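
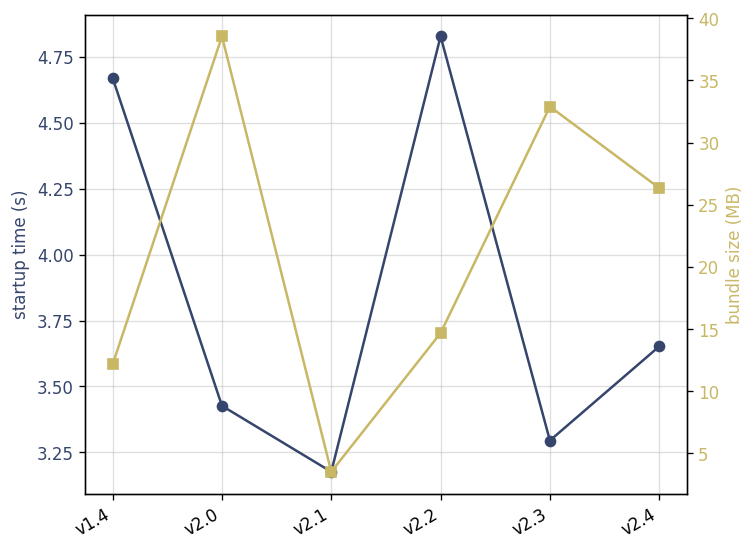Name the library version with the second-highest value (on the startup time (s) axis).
Top 3 (on the startup time (s) axis): v2.2 ≈ 4.8, v1.4 ≈ 4.6, v2.4 ≈ 3.6.

v1.4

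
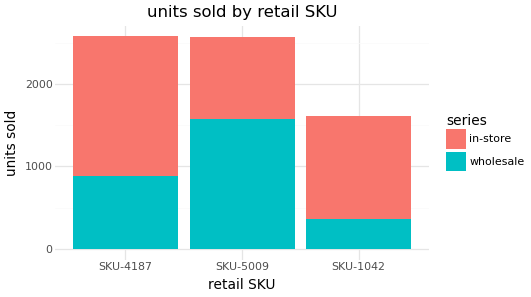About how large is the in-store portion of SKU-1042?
in-store top ≈ 1500, bottom ≈ 500; segment ≈ 1000.

≈ 1000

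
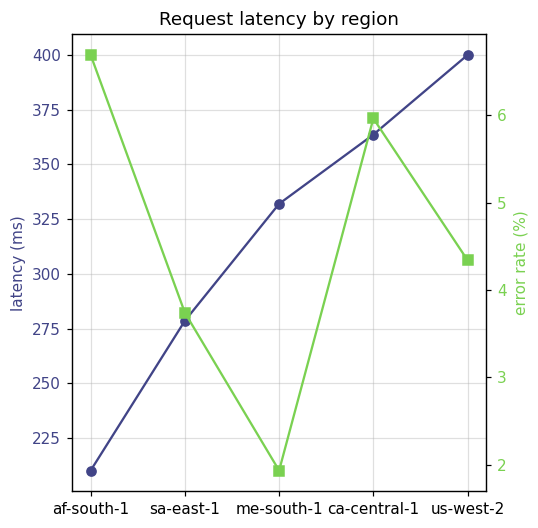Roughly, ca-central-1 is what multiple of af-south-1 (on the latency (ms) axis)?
≈ 1.64×

ca-central-1 ≈ 360, af-south-1 ≈ 220; 360/220 ≈ 1.64.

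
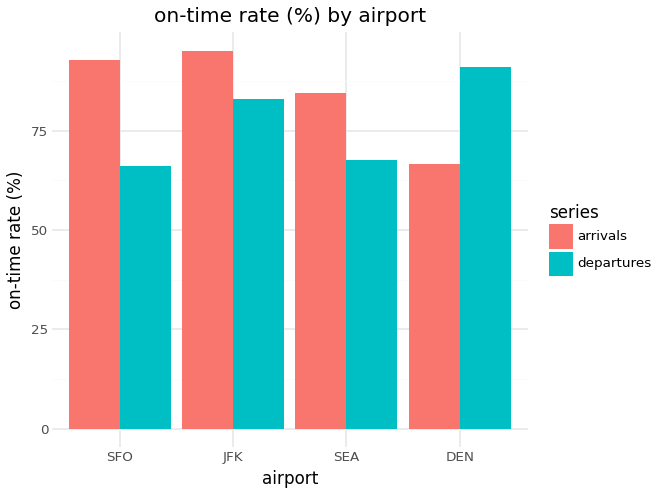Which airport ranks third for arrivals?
SEA

Top 4 for arrivals: JFK ≈ 100, SFO ≈ 90, SEA ≈ 80, DEN ≈ 70.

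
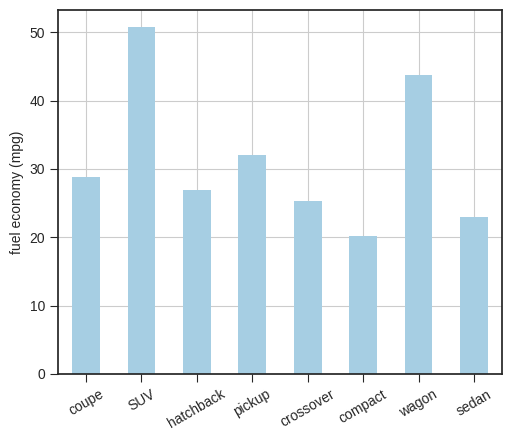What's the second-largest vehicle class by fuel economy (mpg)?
wagon

Top 3: SUV ≈ 50, wagon ≈ 45, pickup ≈ 30.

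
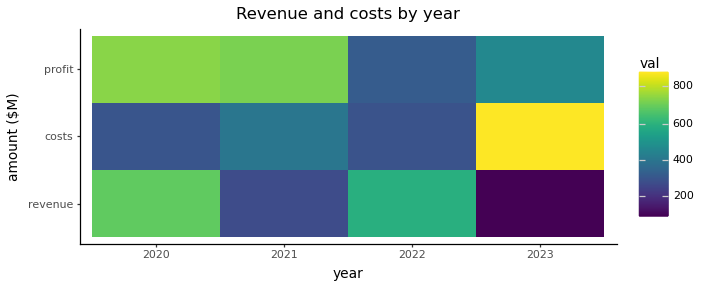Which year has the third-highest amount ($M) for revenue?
Top 4 for revenue: 2020 ≈ 700, 2022 ≈ 600, 2021 ≈ 300, 2023 ≈ 100.

2021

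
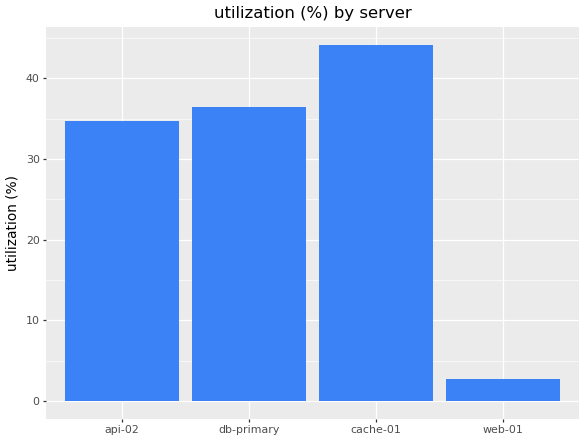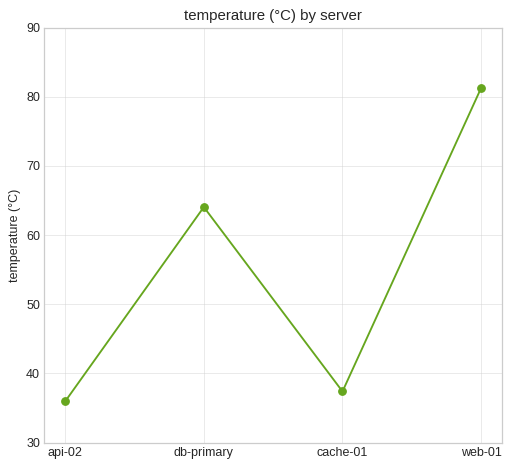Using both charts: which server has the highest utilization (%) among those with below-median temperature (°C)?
Chart 2 median temperature (°C) ≈ 50; below-median servers: api-02, cache-01. Among those, cache-01 has the highest utilization (%) (≈ 45).

cache-01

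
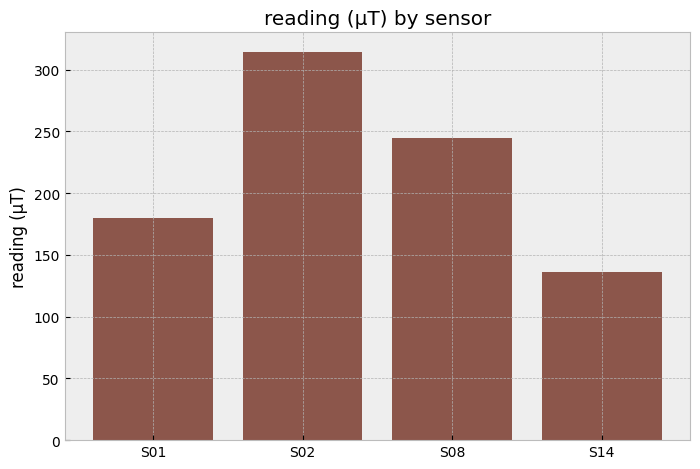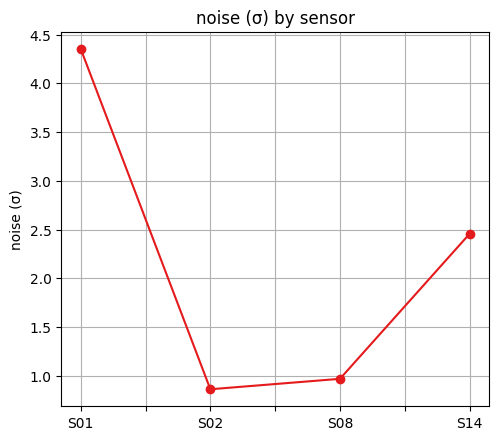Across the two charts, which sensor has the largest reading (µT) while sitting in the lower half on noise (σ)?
Chart 2 median noise (σ) ≈ 1.5; below-median sensors: S02, S08. Among those, S02 has the highest reading (µT) (≈ 300).

S02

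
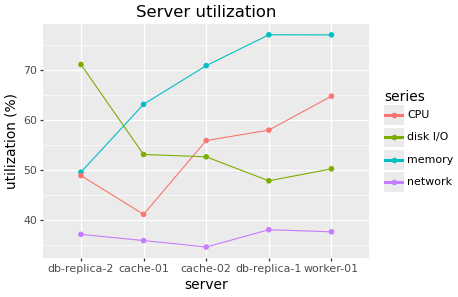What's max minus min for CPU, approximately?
Max worker-01 ≈ 65, min cache-01 ≈ 40; range ≈ 25.

≈ 25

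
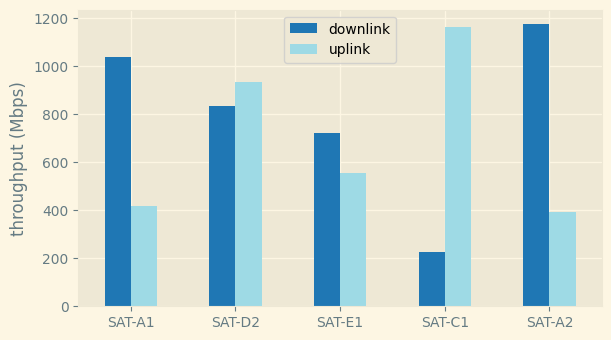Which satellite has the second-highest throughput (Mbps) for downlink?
Top 3 for downlink: SAT-A2 ≈ 1200, SAT-A1 ≈ 1000, SAT-D2 ≈ 800.

SAT-A1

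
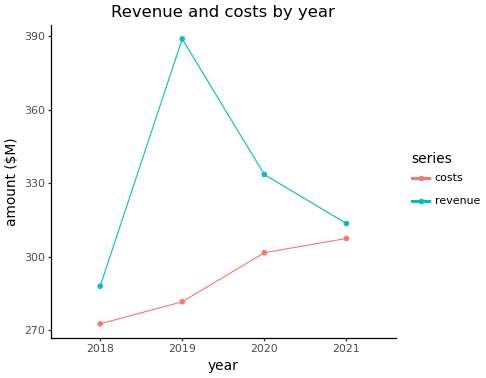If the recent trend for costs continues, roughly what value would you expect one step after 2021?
≈ 325

Last three: 280, 300, 310 → slope ≈ 15/step → next ≈ 325.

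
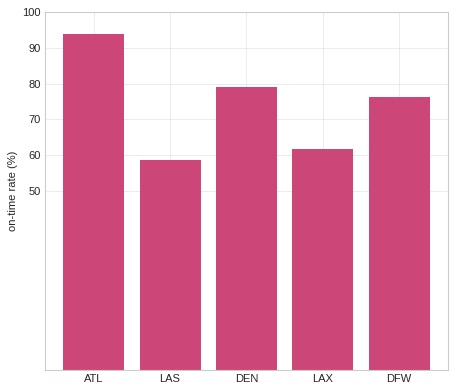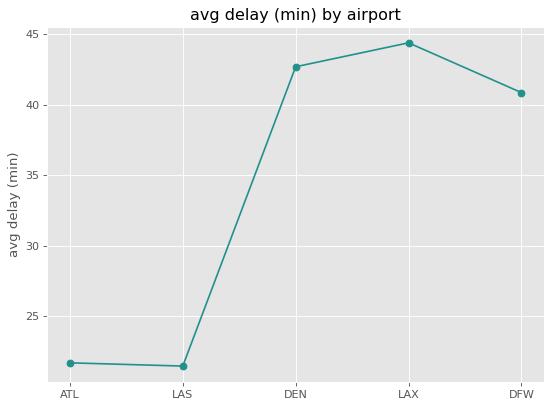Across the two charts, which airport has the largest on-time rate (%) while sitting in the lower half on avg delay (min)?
Chart 2 median avg delay (min) ≈ 40; below-median airports: ATL, LAS. Among those, ATL has the highest on-time rate (%) (≈ 90).

ATL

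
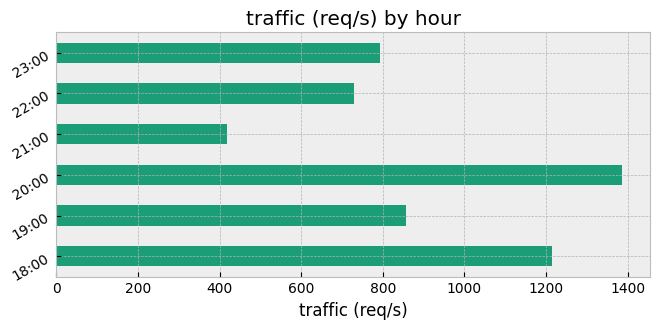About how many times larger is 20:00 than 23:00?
20:00 ≈ 1400, 23:00 ≈ 800; 1400/800 ≈ 1.75.

≈ 1.75×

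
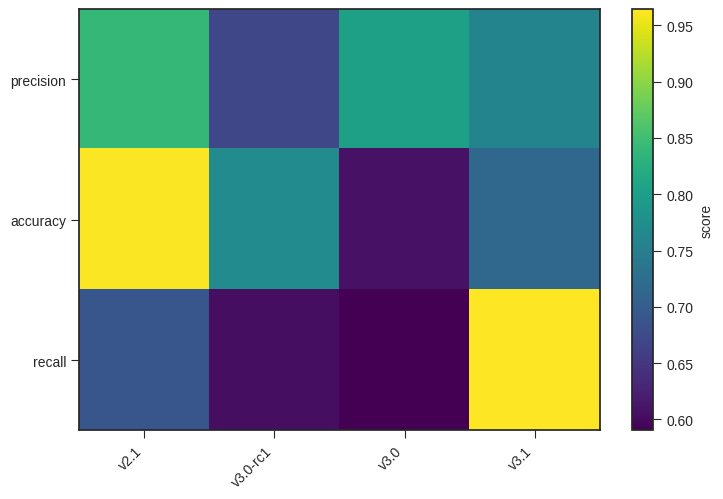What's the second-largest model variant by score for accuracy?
v3.0-rc1

Top 3 for accuracy: v2.1 ≈ 0.95, v3.0-rc1 ≈ 0.75, v3.1 ≈ 0.70.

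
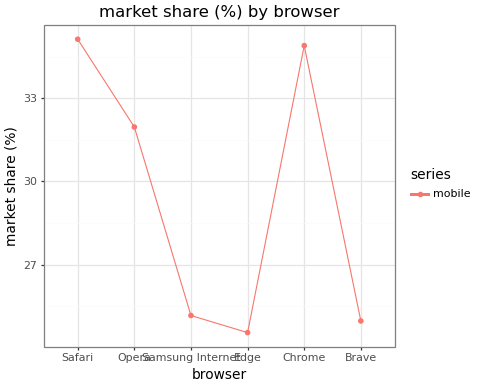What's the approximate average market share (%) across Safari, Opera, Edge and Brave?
(35 + 32 + 25 + 25) / 4 ≈ 29.

≈ 29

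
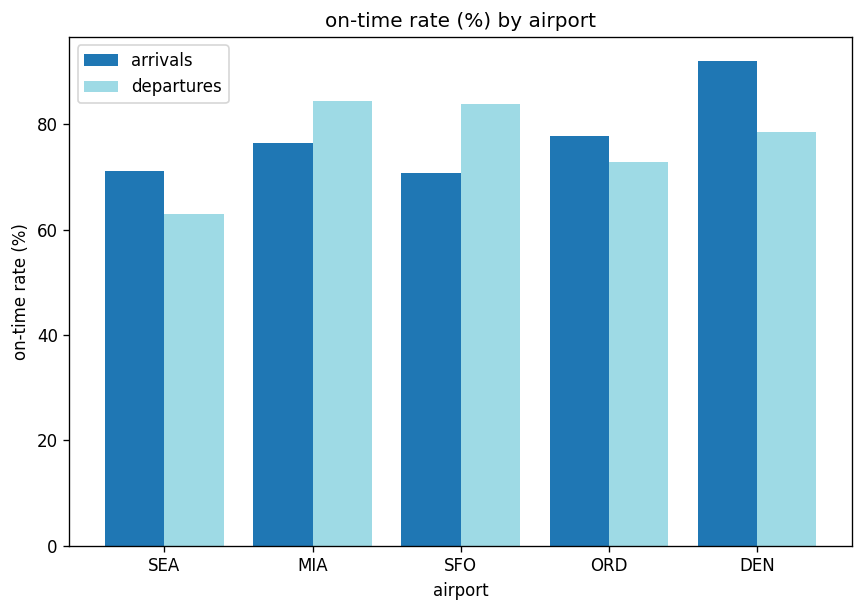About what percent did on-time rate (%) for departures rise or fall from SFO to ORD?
≈ -12.5%

SFO ≈ 80, ORD ≈ 70; (70 − 80) / 80 ≈ -12.5%.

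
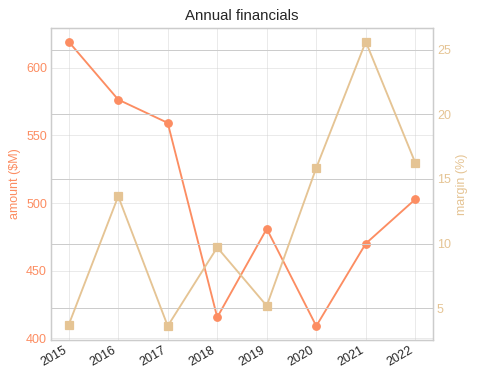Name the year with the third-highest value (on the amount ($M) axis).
Top 4 (on the amount ($M) axis): 2015 ≈ 620, 2016 ≈ 580, 2017 ≈ 560, 2022 ≈ 500.

2017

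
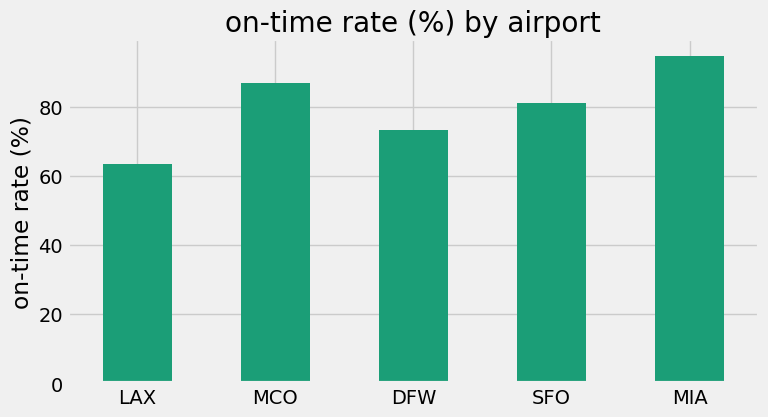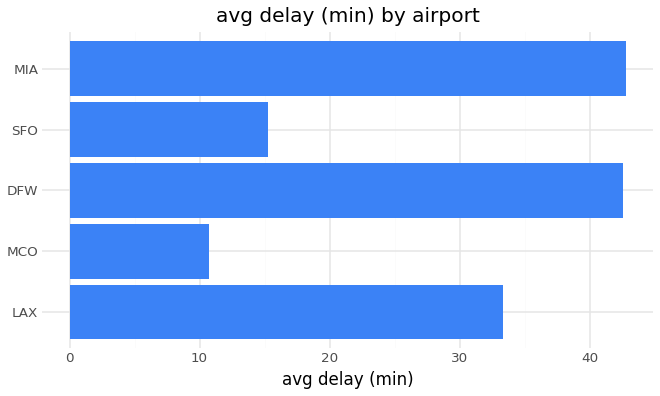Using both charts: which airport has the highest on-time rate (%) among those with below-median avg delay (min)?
Chart 2 median avg delay (min) ≈ 35; below-median airports: MCO, SFO. Among those, MCO has the highest on-time rate (%) (≈ 90).

MCO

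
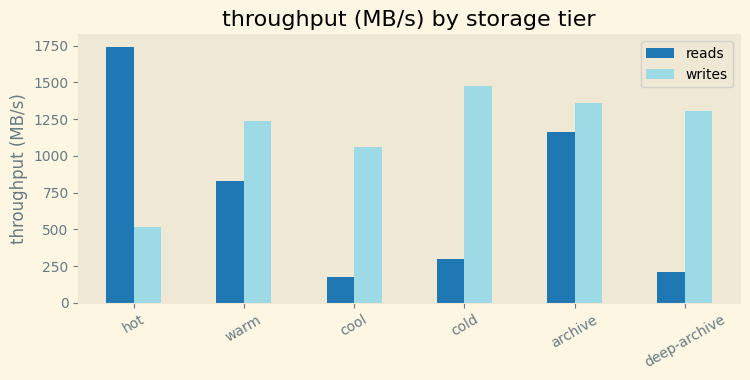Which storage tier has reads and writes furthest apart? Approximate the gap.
hot, ≈ 1200 MB/s

hot: reads ≈ 1800, writes ≈ 600 → gap ≈ 1200. Next-largest (cold) is only ≈ 1000.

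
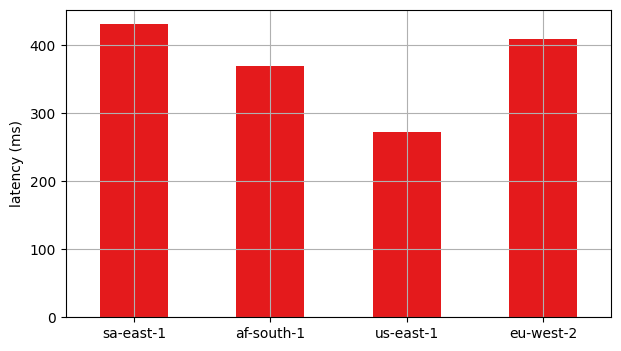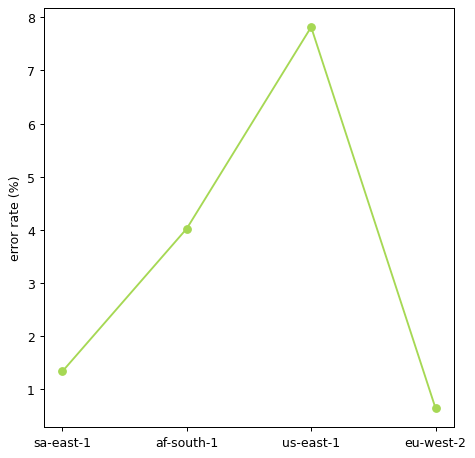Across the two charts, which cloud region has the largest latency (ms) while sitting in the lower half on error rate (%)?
sa-east-1

Chart 2 median error rate (%) ≈ 3; below-median cloud regions: sa-east-1, eu-west-2. Among those, sa-east-1 has the highest latency (ms) (≈ 450).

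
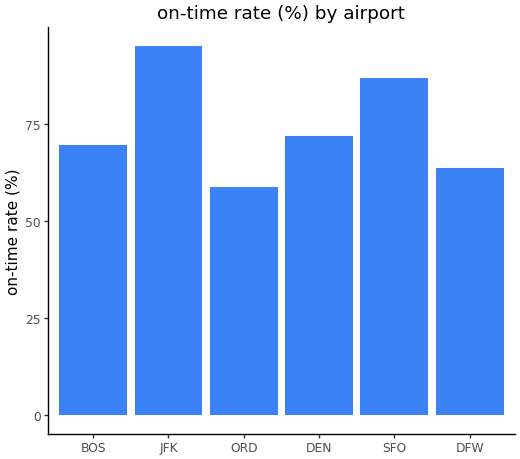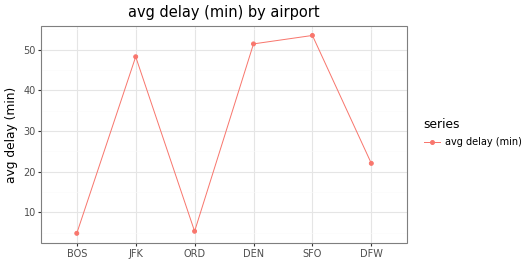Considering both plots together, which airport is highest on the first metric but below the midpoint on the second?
Chart 2 median avg delay (min) ≈ 35; below-median airports: BOS, ORD, DFW. Among those, BOS has the highest on-time rate (%) (≈ 70).

BOS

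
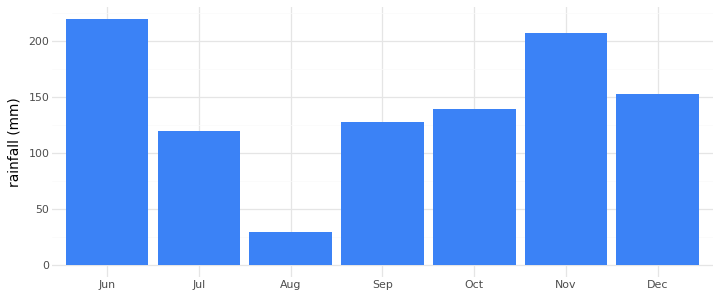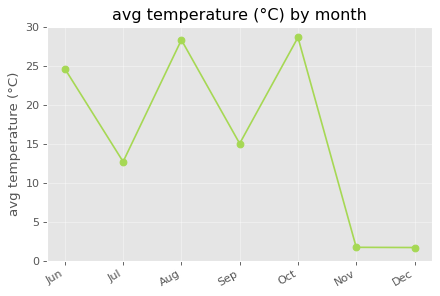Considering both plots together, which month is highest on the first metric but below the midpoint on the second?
Nov

Chart 2 median avg temperature (°C) ≈ 15; below-median months: Jul, Nov, Dec. Among those, Nov has the highest rainfall (mm) (≈ 200).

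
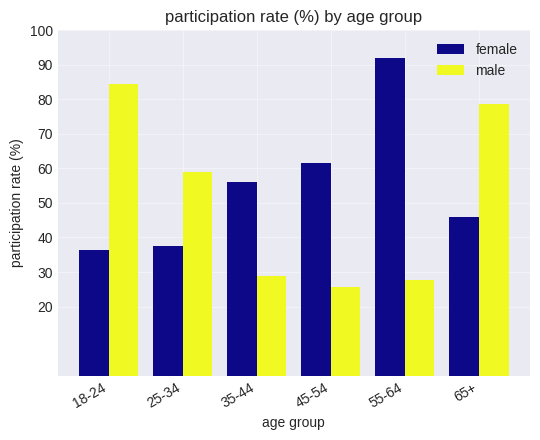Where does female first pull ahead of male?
25-34: female ≈ 40 vs male ≈ 60 (not yet); 35-44: female ≈ 60 vs male ≈ 30 (first crossover).

35-44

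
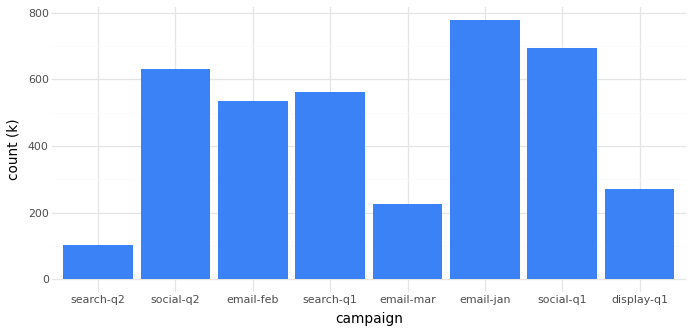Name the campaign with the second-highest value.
Top 3: email-jan ≈ 800, social-q1 ≈ 700, social-q2 ≈ 600.

social-q1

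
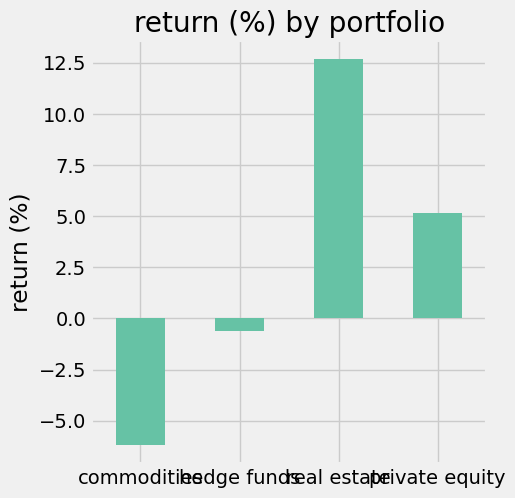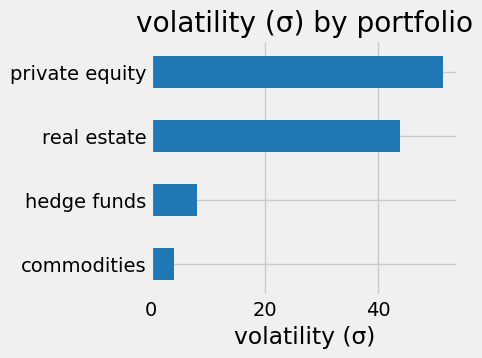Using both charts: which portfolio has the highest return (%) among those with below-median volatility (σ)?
hedge funds

Chart 2 median volatility (σ) ≈ 25; below-median portfolios: commodities, hedge funds. Among those, hedge funds has the highest return (%) (≈ 0).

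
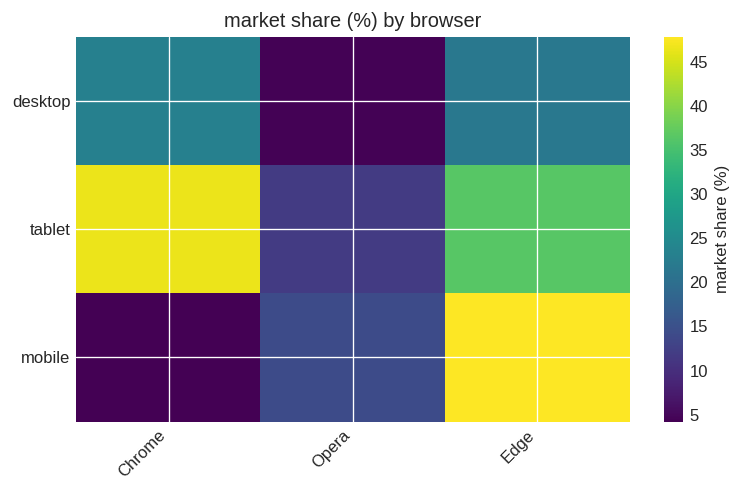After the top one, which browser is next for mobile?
Top 3 for mobile: Edge ≈ 50, Opera ≈ 15, Chrome ≈ 5.

Opera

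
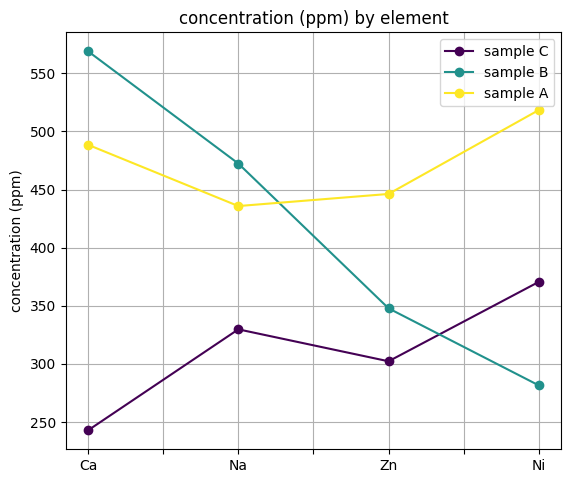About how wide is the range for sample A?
Max Ni ≈ 500, min Na ≈ 450; range ≈ 50.

≈ 50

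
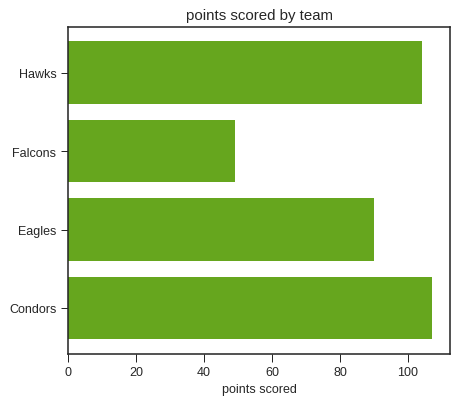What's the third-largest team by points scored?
Eagles

Top 4: Condors ≈ 110, Hawks ≈ 100, Eagles ≈ 90, Falcons ≈ 50.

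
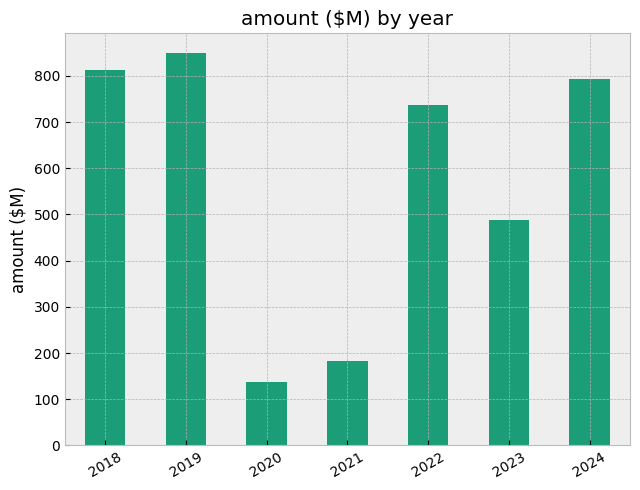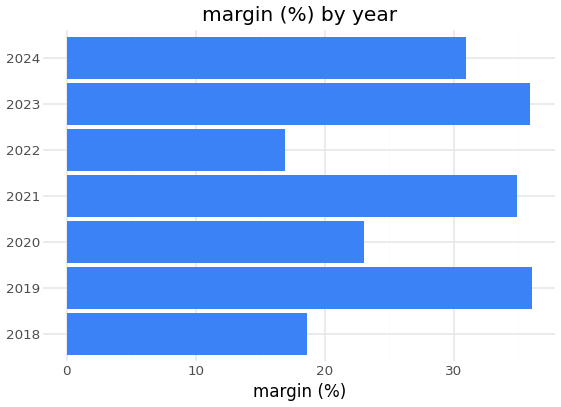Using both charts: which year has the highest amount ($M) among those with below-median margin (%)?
Chart 2 median margin (%) ≈ 30; below-median years: 2018, 2020, 2022. Among those, 2018 has the highest amount ($M) (≈ 800).

2018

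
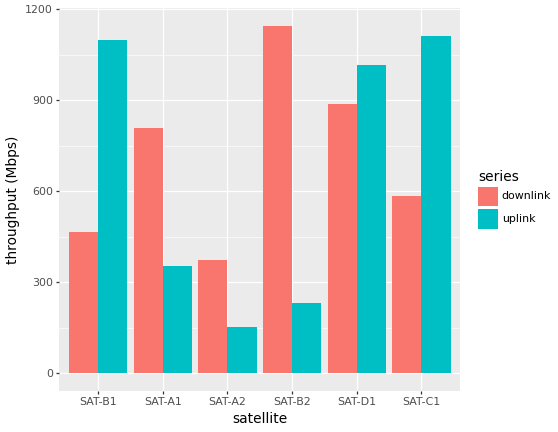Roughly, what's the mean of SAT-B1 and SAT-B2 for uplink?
≈ 650

(1100 + 200) / 2 ≈ 650.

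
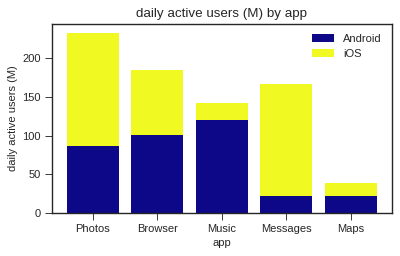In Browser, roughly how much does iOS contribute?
iOS top ≈ 180, bottom ≈ 100; segment ≈ 80.

≈ 80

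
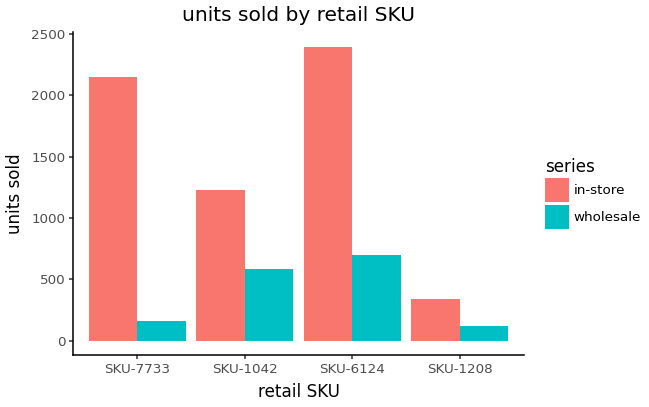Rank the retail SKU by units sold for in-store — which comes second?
Top 3 for in-store: SKU-6124 ≈ 2400, SKU-7733 ≈ 2200, SKU-1042 ≈ 1200.

SKU-7733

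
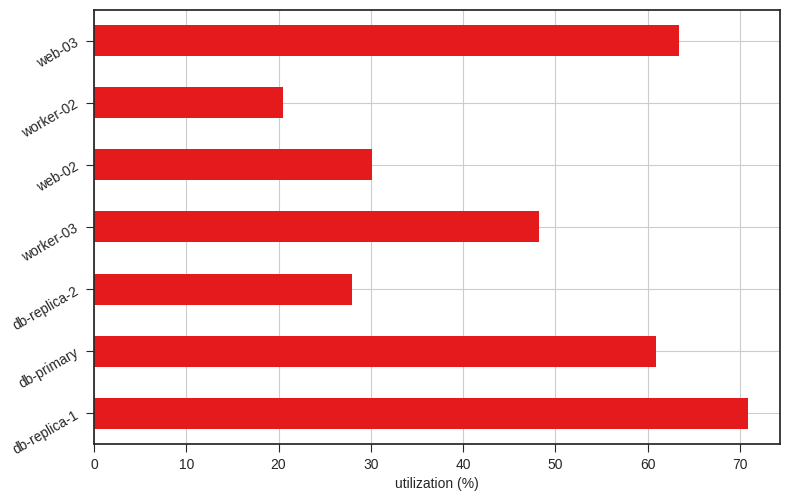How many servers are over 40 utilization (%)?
4

Above 40: db-replica-1, db-primary, worker-03, web-03.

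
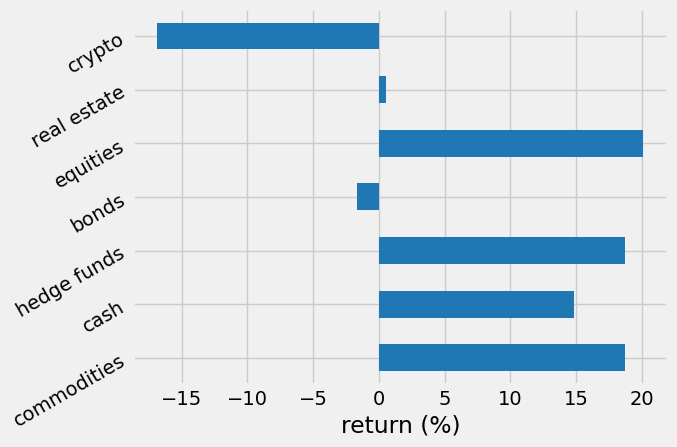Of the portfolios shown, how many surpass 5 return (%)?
4

Above 5: commodities, cash, hedge funds, equities.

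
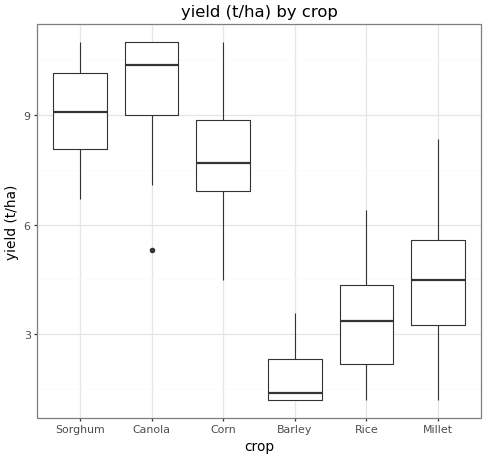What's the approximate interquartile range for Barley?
≈ 1

Q3 ≈ 2, Q1 ≈ 1; IQR ≈ 1.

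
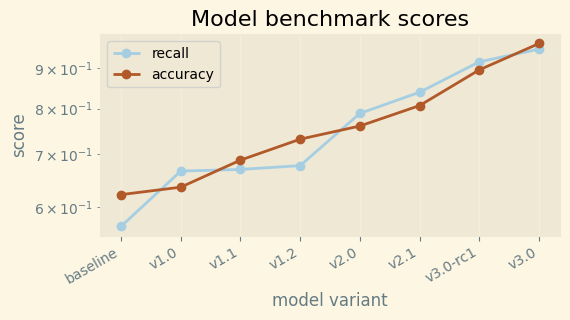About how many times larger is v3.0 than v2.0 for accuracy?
v3.0 ≈ 0.95, v2.0 ≈ 0.75; 0.95/0.75 ≈ 1.27.

≈ 1.27×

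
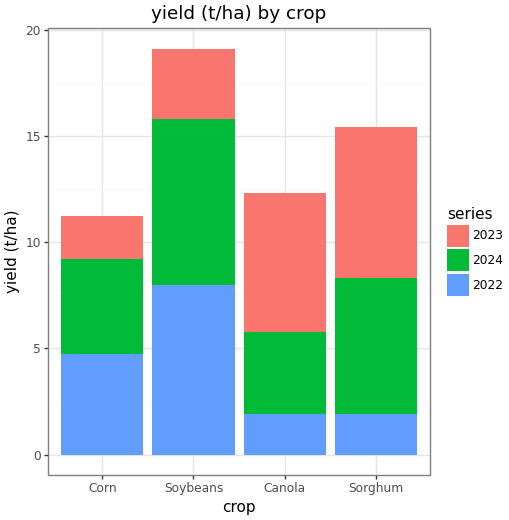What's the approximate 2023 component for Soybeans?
2023 top ≈ 20, bottom ≈ 16; segment ≈ 4.

≈ 4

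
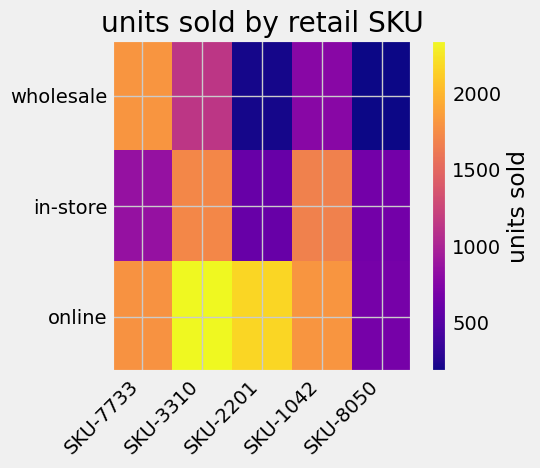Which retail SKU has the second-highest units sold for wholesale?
SKU-3310

Top 3 for wholesale: SKU-7733 ≈ 1800, SKU-3310 ≈ 1200, SKU-1042 ≈ 800.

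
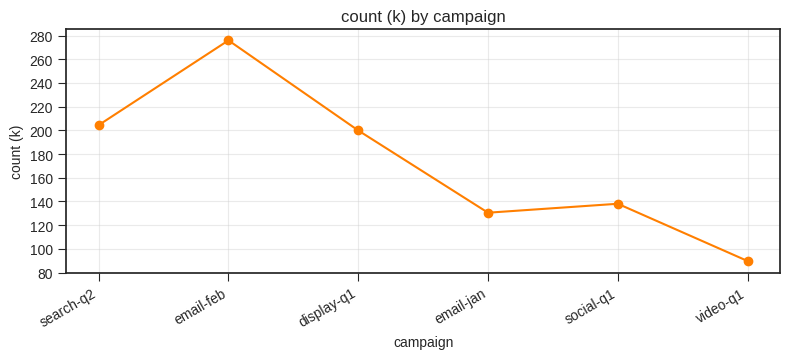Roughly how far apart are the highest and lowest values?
Max email-feb ≈ 280, min video-q1 ≈ 80; range ≈ 200.

≈ 200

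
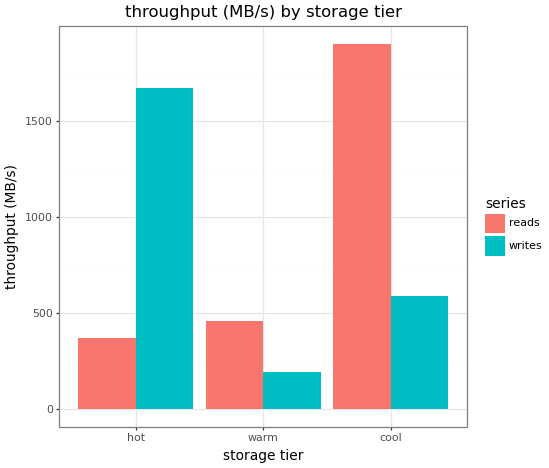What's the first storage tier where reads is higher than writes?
warm

hot: reads ≈ 400 vs writes ≈ 1600 (not yet); warm: reads ≈ 400 vs writes ≈ 200 (first crossover).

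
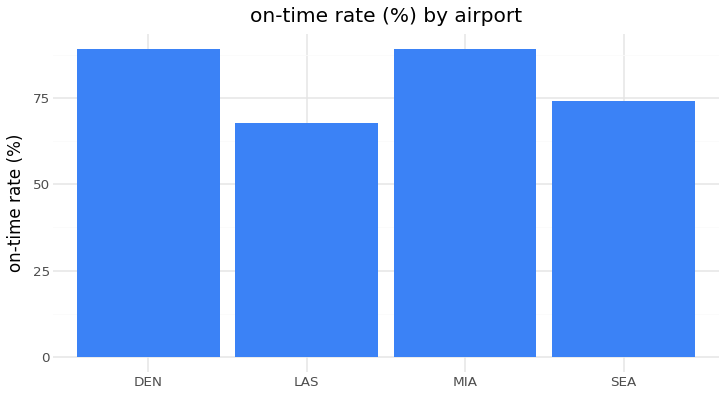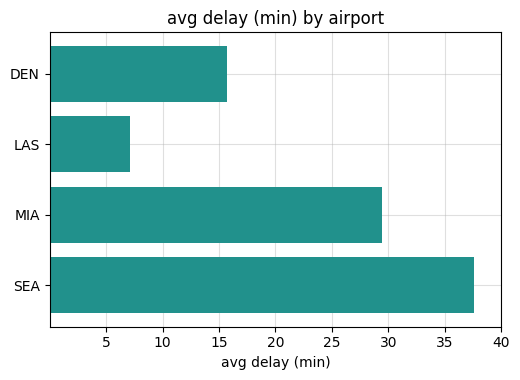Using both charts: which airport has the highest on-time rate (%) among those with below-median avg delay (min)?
Chart 2 median avg delay (min) ≈ 25; below-median airports: DEN, LAS. Among those, DEN has the highest on-time rate (%) (≈ 90).

DEN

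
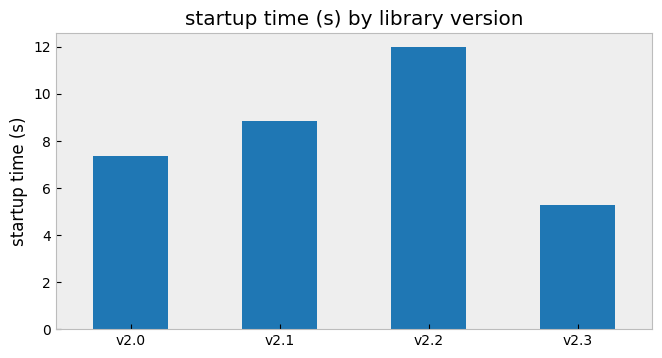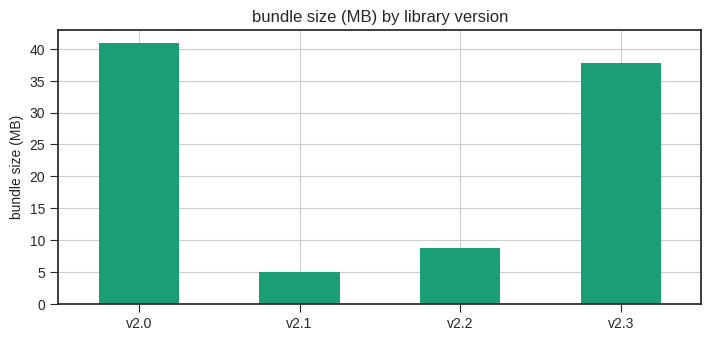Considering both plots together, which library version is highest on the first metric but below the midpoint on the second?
Chart 2 median bundle size (MB) ≈ 25; below-median library versions: v2.1, v2.2. Among those, v2.2 has the highest startup time (s) (≈ 12).

v2.2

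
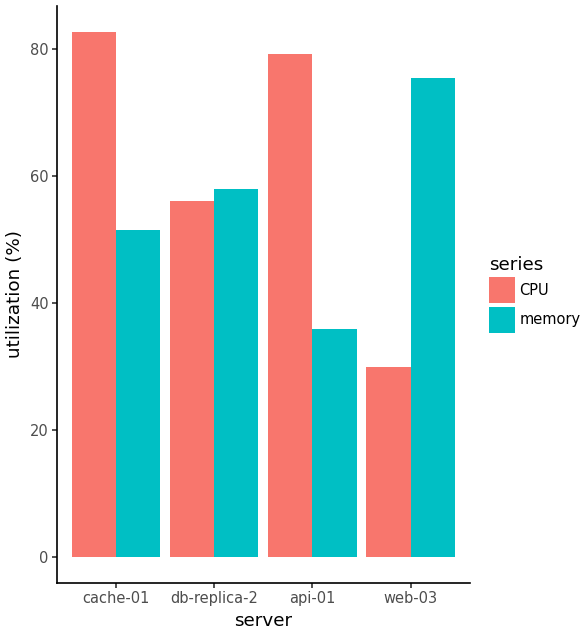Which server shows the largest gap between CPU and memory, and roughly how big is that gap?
web-03: CPU ≈ 30, memory ≈ 80 → gap ≈ 50. Next-largest (api-01) is only ≈ 40.

web-03, ≈ 50 %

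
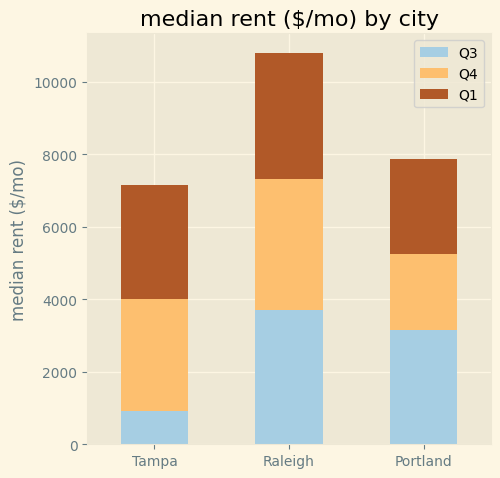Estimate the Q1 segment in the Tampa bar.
≈ 3000

Q1 top ≈ 7000, bottom ≈ 4000; segment ≈ 3000.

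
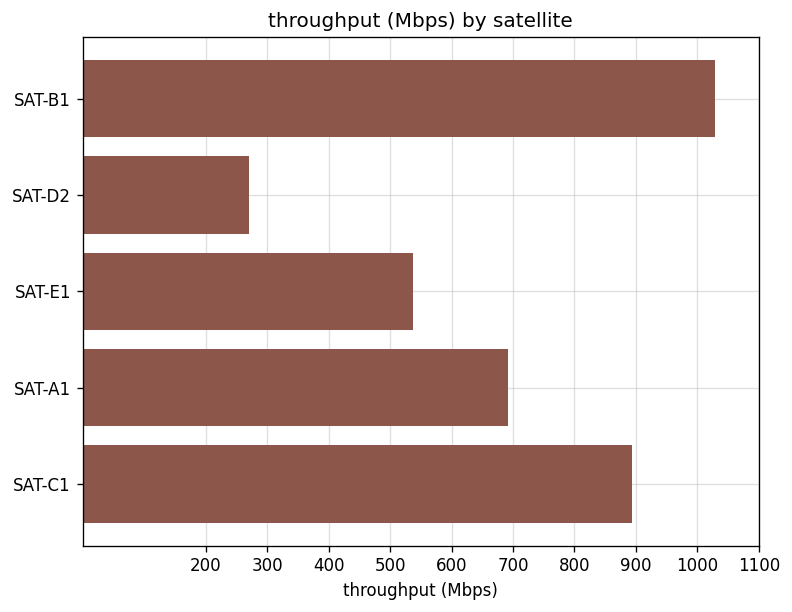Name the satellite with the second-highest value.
SAT-C1

Top 3: SAT-B1 ≈ 1000, SAT-C1 ≈ 900, SAT-A1 ≈ 700.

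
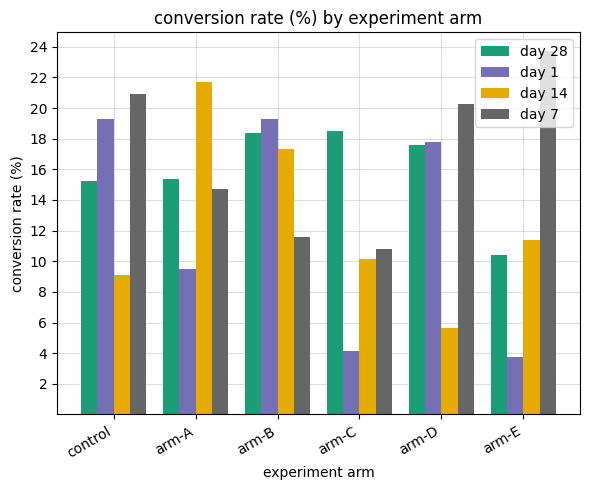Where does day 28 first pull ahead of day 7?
arm-A

control: day 28 ≈ 16 vs day 7 ≈ 20 (not yet); arm-A: day 28 ≈ 16 vs day 7 ≈ 14 (first crossover).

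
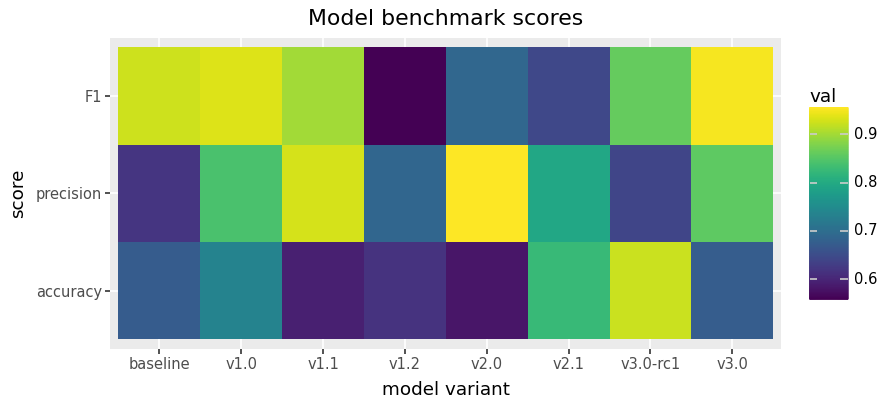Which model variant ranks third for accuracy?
Top 4 for accuracy: v3.0-rc1 ≈ 0.95, v2.1 ≈ 0.85, v1.0 ≈ 0.75, v3.0 ≈ 0.65.

v1.0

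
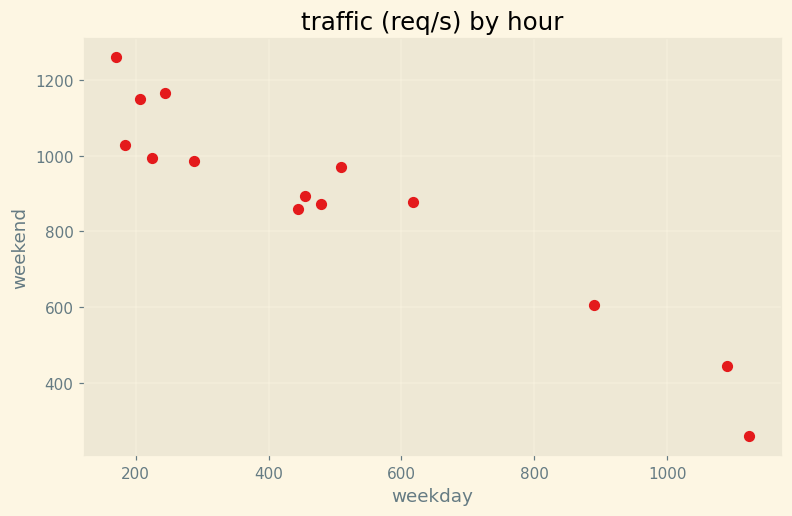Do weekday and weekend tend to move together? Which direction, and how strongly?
negative, strong

Points are negatively correlated; strong (|r| ≈ 1.0).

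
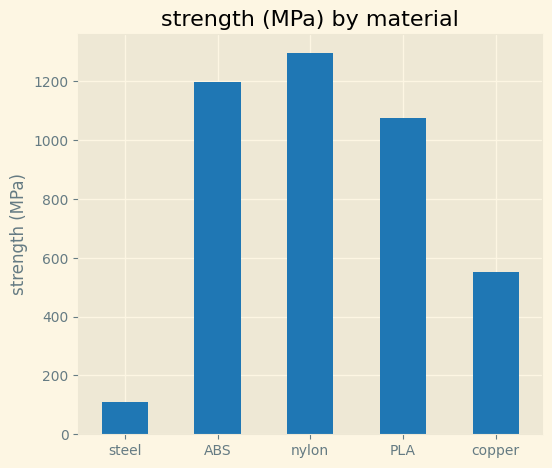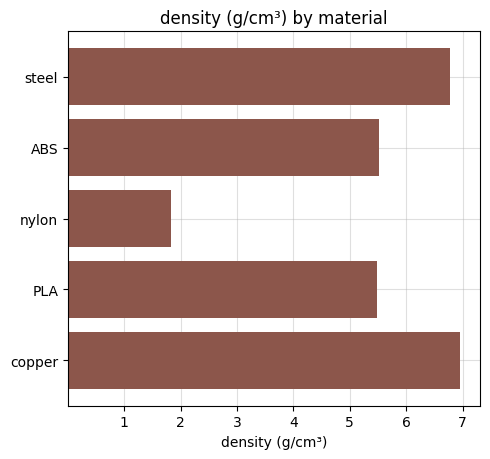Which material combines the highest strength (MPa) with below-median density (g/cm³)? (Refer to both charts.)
Chart 2 median density (g/cm³) ≈ 6; below-median materials: nylon, PLA. Among those, nylon has the highest strength (MPa) (≈ 1200).

nylon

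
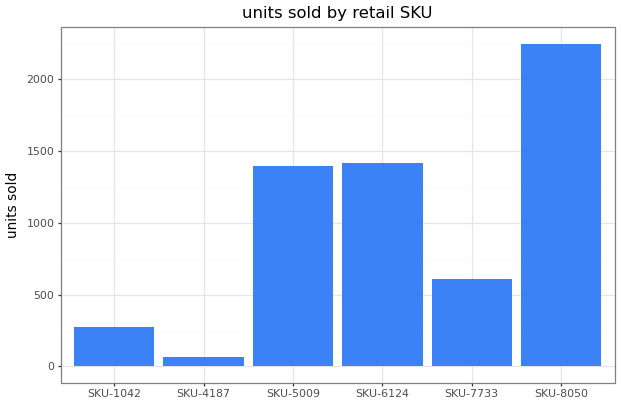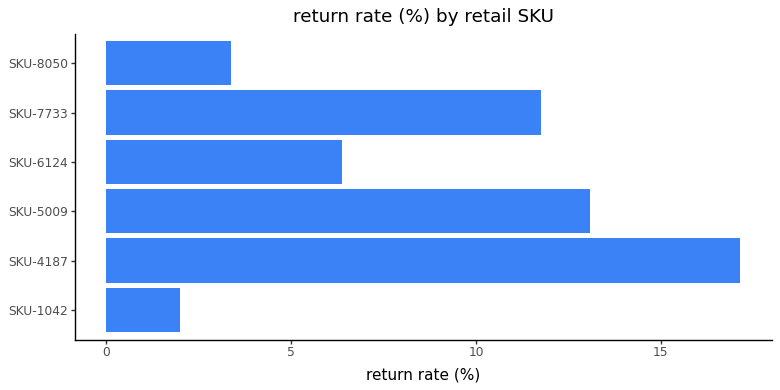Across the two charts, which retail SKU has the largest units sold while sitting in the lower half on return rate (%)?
SKU-8050

Chart 2 median return rate (%) ≈ 10; below-median retail SKUs: SKU-1042, SKU-6124, SKU-8050. Among those, SKU-8050 has the highest units sold (≈ 2000).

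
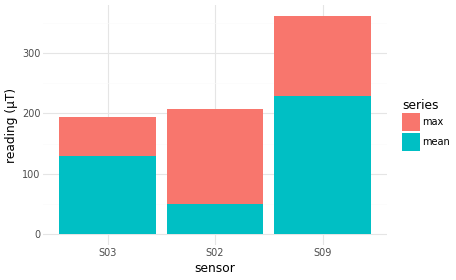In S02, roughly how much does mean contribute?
≈ 50

mean top ≈ 50, bottom ≈ 0; segment ≈ 50.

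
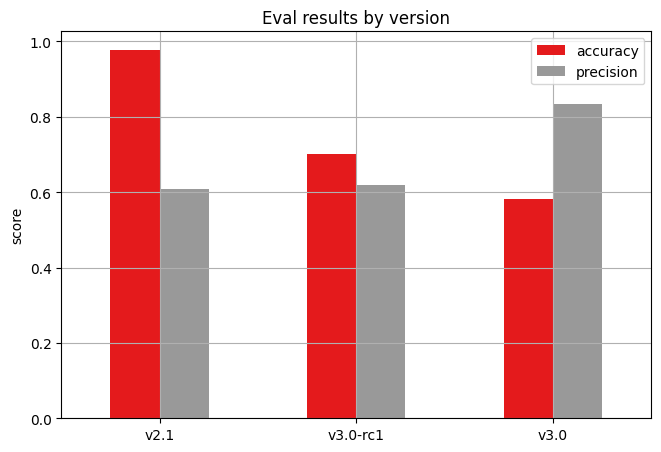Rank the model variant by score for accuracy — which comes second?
v3.0-rc1

Top 3 for accuracy: v2.1 ≈ 1.0, v3.0-rc1 ≈ 0.7, v3.0 ≈ 0.6.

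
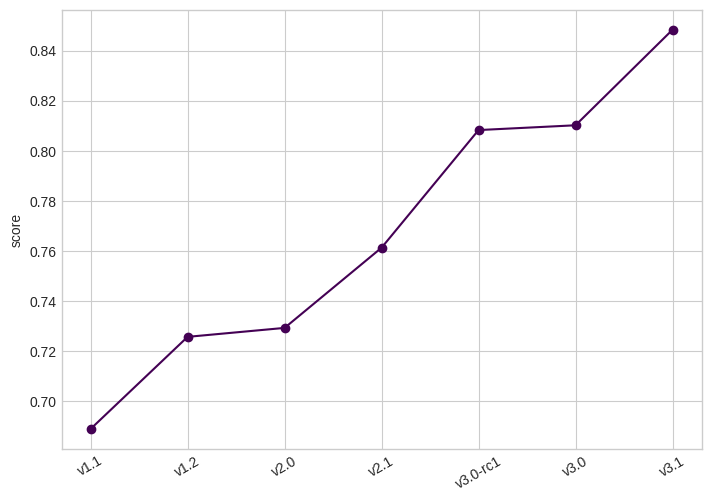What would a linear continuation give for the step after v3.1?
Last three: 0.80, 0.82, 0.84 → slope ≈ 0.02/step → next ≈ 0.86.

≈ 0.86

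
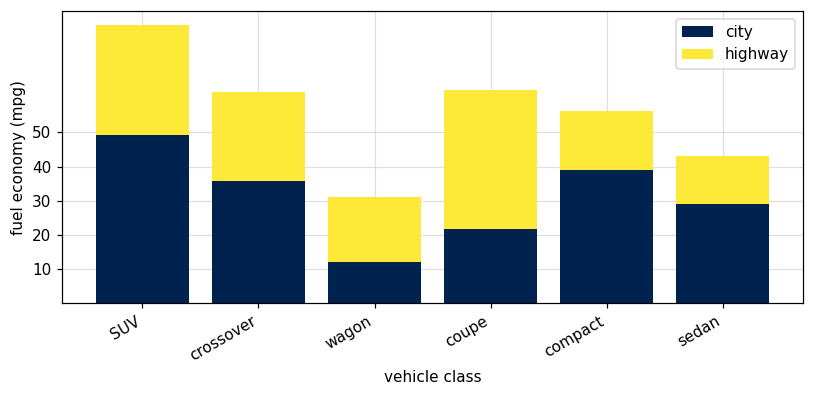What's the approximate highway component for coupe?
≈ 40

highway top ≈ 60, bottom ≈ 20; segment ≈ 40.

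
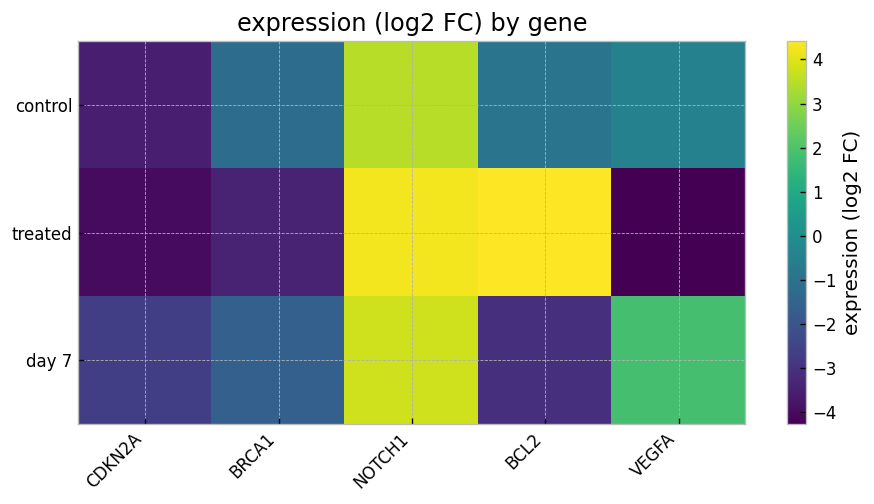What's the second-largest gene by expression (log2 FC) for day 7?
Top 3 for day 7: NOTCH1 ≈ 4, VEGFA ≈ 2, BRCA1 ≈ -2.

VEGFA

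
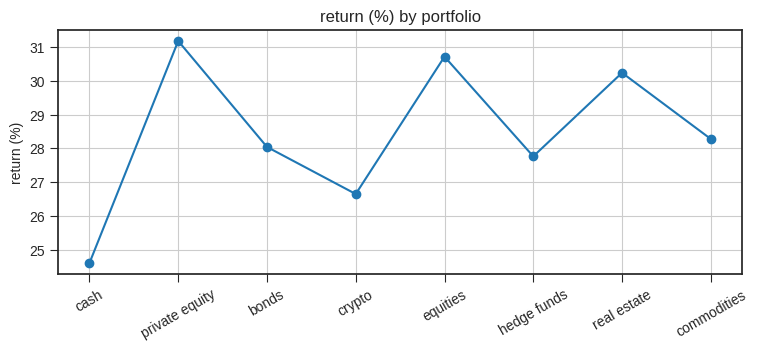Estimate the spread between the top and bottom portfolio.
≈ 6

Max private equity ≈ 31, min cash ≈ 25; range ≈ 6.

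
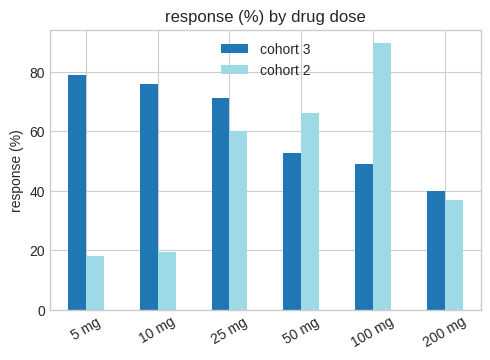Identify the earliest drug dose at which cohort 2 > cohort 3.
50 mg

25 mg: cohort 2 ≈ 60 vs cohort 3 ≈ 70 (not yet); 50 mg: cohort 2 ≈ 70 vs cohort 3 ≈ 50 (first crossover).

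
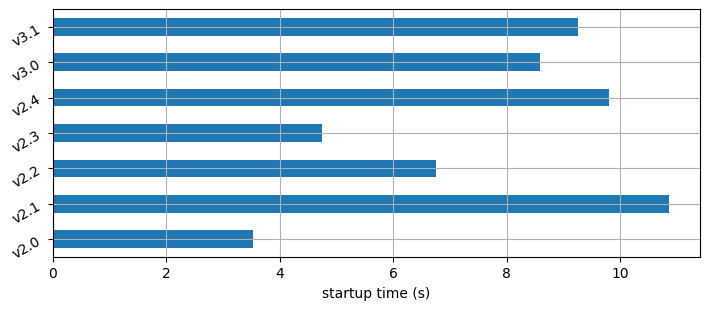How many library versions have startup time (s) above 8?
Above 8: v2.1, v2.4, v3.0, v3.1.

4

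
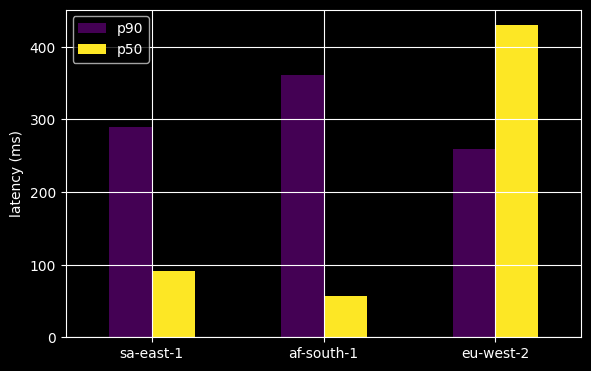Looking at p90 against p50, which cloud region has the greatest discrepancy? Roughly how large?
af-south-1: p90 ≈ 350, p50 ≈ 50 → gap ≈ 300. Next-largest (sa-east-1) is only ≈ 200.

af-south-1, ≈ 300 ms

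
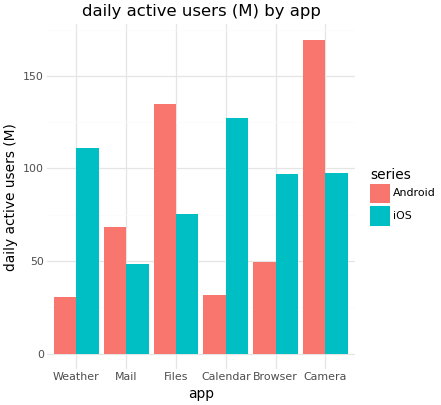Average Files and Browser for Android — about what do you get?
≈ 90

(140 + 40) / 2 ≈ 90.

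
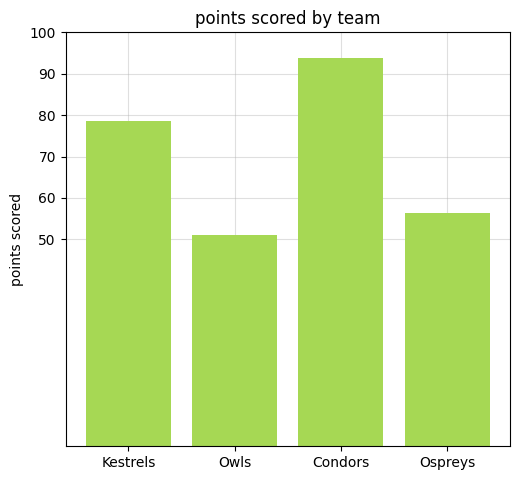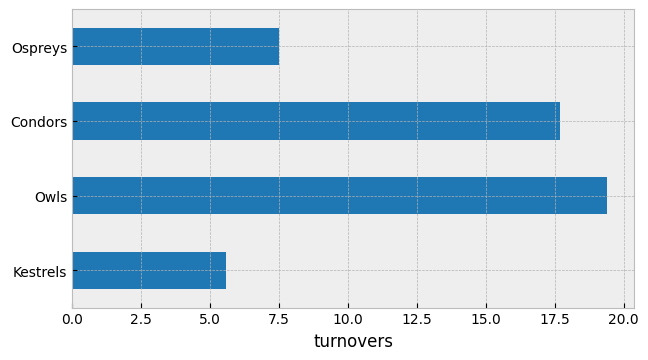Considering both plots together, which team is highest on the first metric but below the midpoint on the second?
Chart 2 median turnovers ≈ 12; below-median teams: Kestrels, Ospreys. Among those, Kestrels has the highest points scored (≈ 80).

Kestrels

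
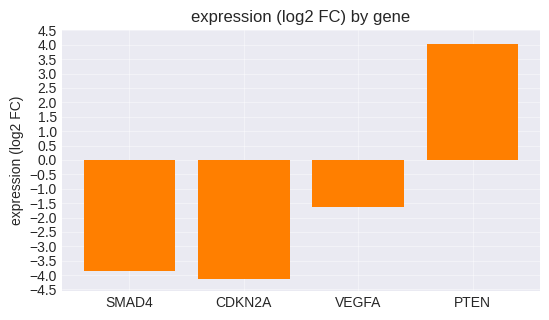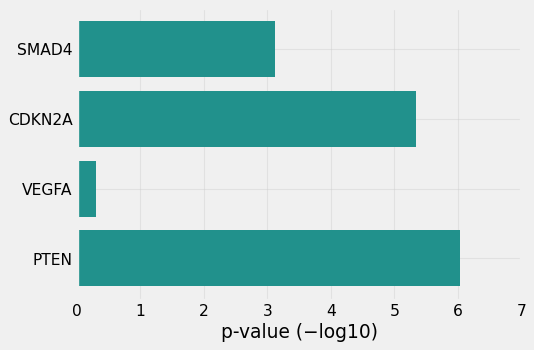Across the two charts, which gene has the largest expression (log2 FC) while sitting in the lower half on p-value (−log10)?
Chart 2 median p-value (−log10) ≈ 4; below-median genes: SMAD4, VEGFA. Among those, VEGFA has the highest expression (log2 FC) (≈ -1.5).

VEGFA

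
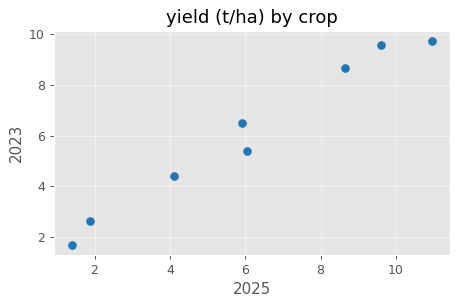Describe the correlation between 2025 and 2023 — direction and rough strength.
Points are positively correlated; strong (|r| ≈ 1.0).

positive, strong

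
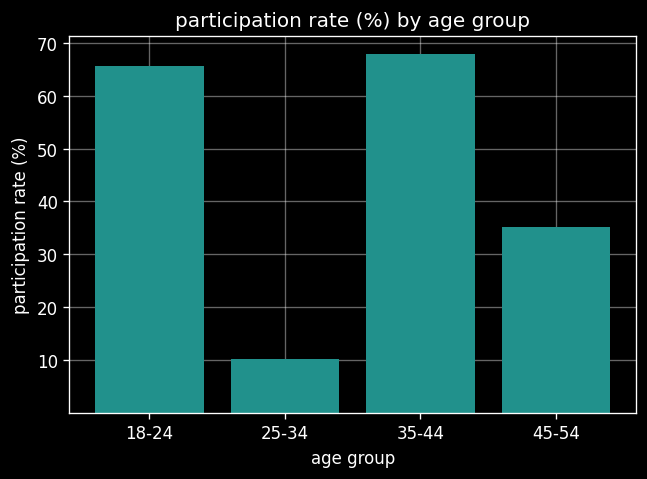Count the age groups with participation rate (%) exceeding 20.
3

Above 20: 18-24, 35-44, 45-54.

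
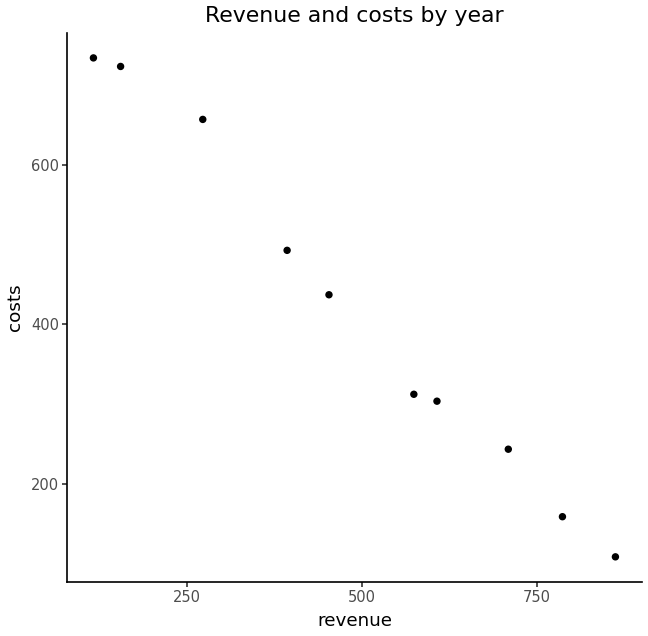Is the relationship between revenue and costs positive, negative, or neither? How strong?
negative, strong

Points are negatively correlated; strong (|r| ≈ 1.0).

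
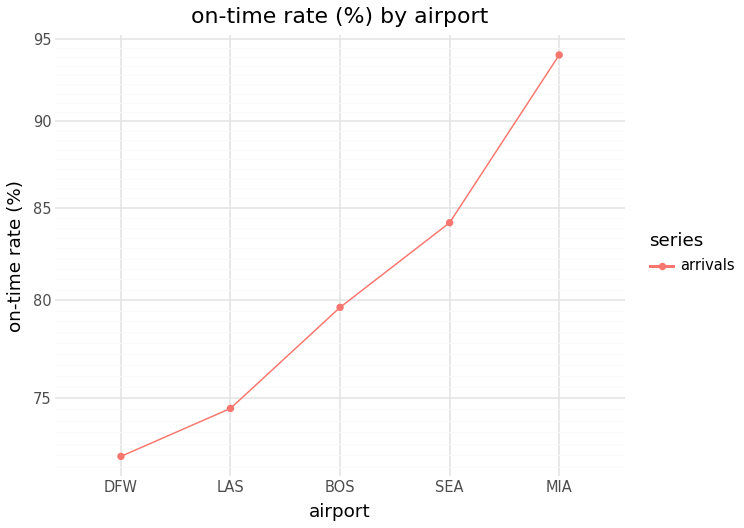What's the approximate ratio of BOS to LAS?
BOS ≈ 80, LAS ≈ 74; 80/74 ≈ 1.08.

≈ 1.08×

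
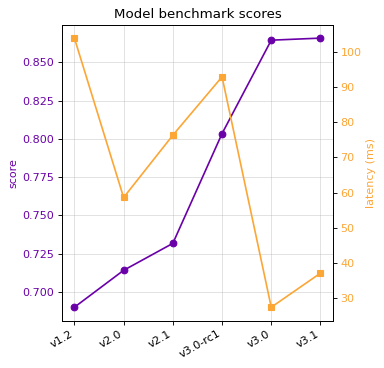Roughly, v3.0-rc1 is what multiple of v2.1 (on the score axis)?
v3.0-rc1 ≈ 0.80, v2.1 ≈ 0.74; 0.80/0.74 ≈ 1.08.

≈ 1.08×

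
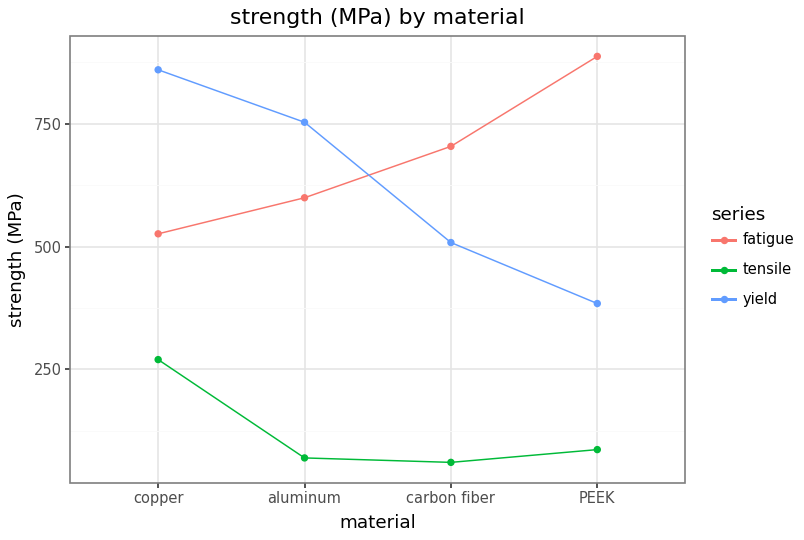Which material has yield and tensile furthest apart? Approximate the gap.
aluminum, ≈ 700 MPa

aluminum: yield ≈ 800, tensile ≈ 100 → gap ≈ 700. Next-largest (copper) is only ≈ 600.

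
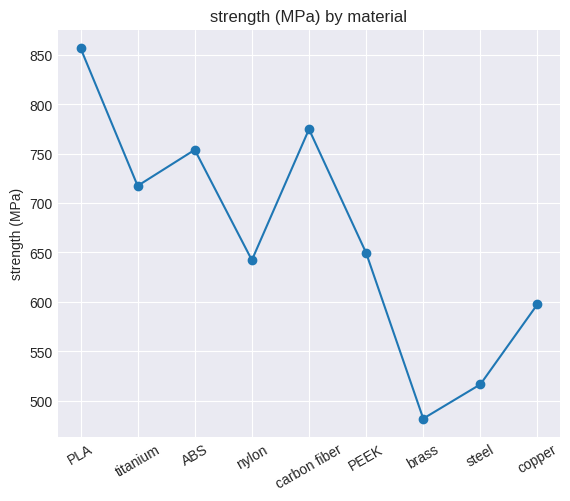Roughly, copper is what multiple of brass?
≈ 1.2×

copper ≈ 600, brass ≈ 500; 600/500 ≈ 1.2.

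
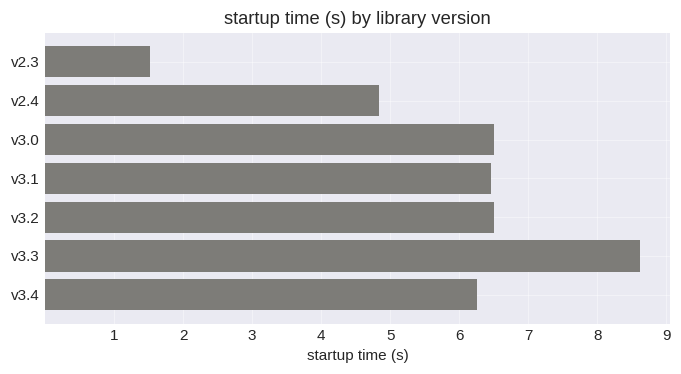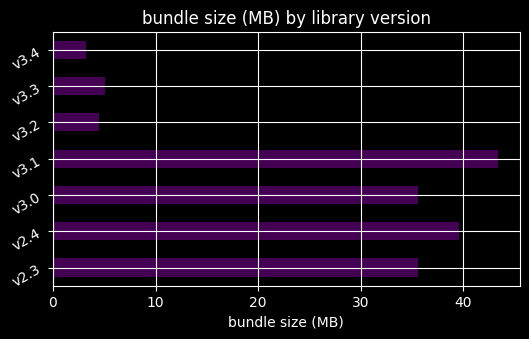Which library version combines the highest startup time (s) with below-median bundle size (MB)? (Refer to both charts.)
v3.3

Chart 2 median bundle size (MB) ≈ 35; below-median library versions: v3.2, v3.3, v3.4. Among those, v3.3 has the highest startup time (s) (≈ 9).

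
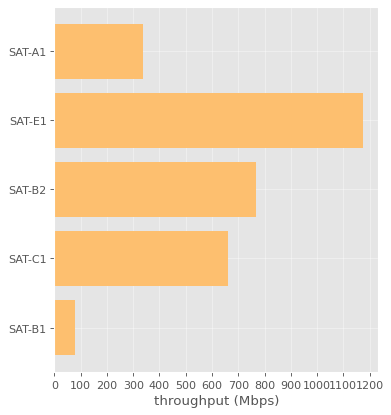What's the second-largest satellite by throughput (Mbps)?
SAT-B2

Top 3: SAT-E1 ≈ 1200, SAT-B2 ≈ 800, SAT-C1 ≈ 700.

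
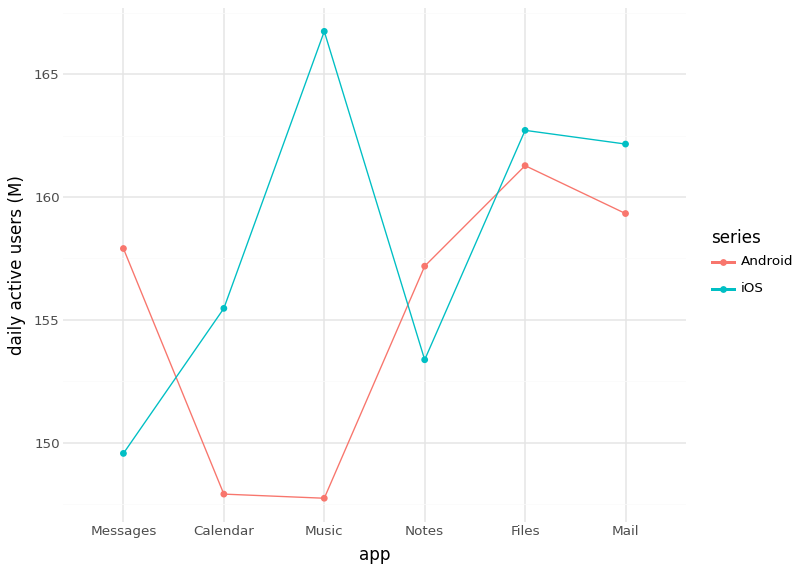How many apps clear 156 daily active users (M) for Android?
Above 156: Messages, Notes, Files, Mail.

4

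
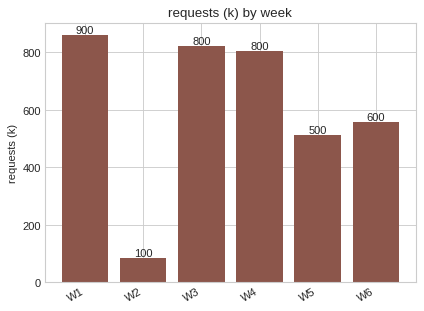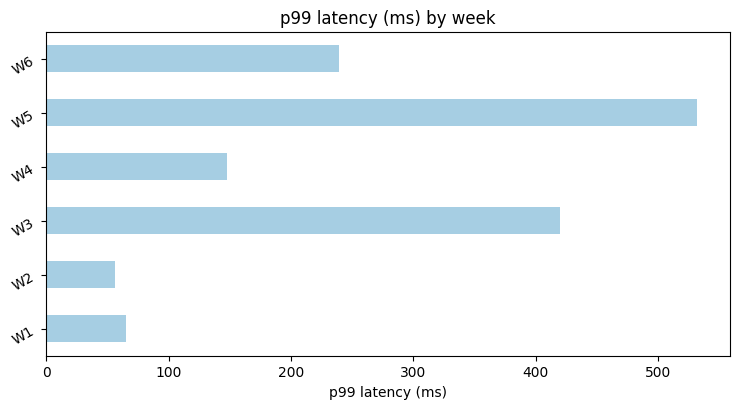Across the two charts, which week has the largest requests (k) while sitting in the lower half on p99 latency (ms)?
W1

Chart 2 median p99 latency (ms) ≈ 200; below-median weeks: W1, W2, W4. Among those, W1 has the highest requests (k) (≈ 900).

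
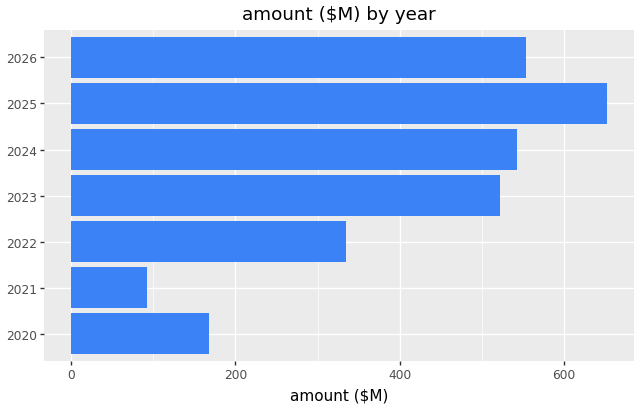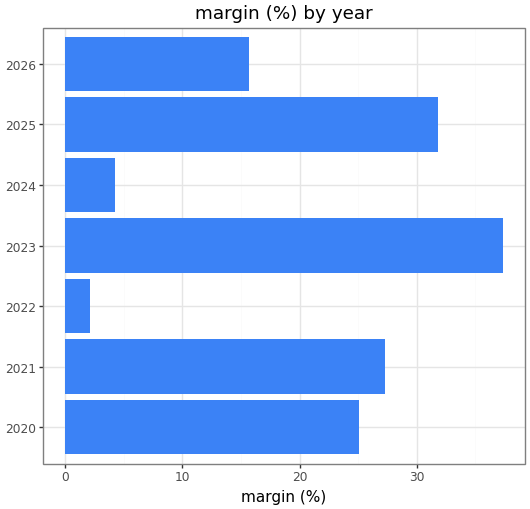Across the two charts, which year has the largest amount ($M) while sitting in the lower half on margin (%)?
2026

Chart 2 median margin (%) ≈ 25; below-median years: 2022, 2024, 2026. Among those, 2026 has the highest amount ($M) (≈ 600).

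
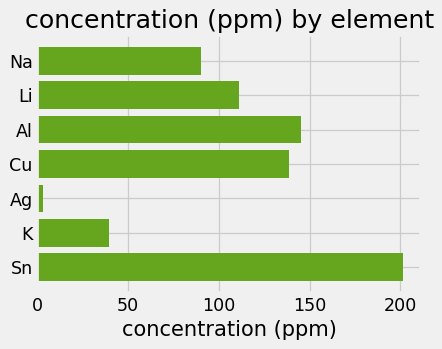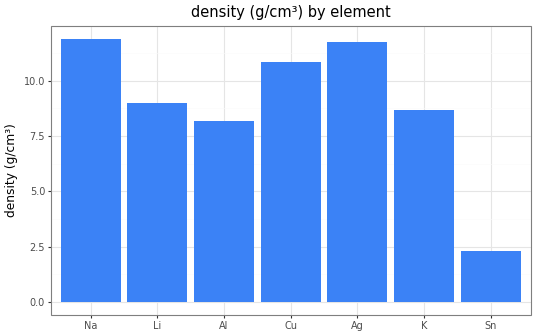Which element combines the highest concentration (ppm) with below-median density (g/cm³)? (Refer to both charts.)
Chart 2 median density (g/cm³) ≈ 8; below-median elements: Al, K, Sn. Among those, Sn has the highest concentration (ppm) (≈ 200).

Sn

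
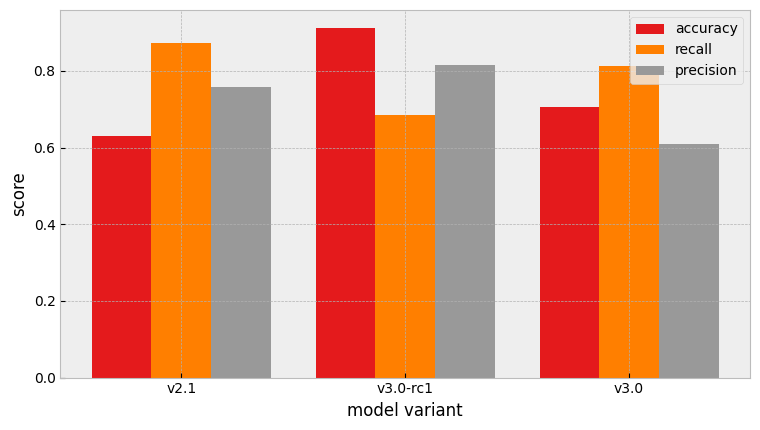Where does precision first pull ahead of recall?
v3.0-rc1

v2.1: precision ≈ 0.8 vs recall ≈ 0.9 (not yet); v3.0-rc1: precision ≈ 0.8 vs recall ≈ 0.7 (first crossover).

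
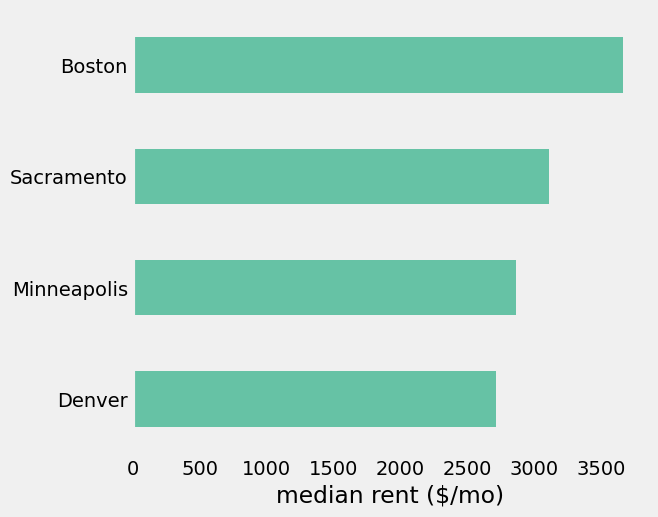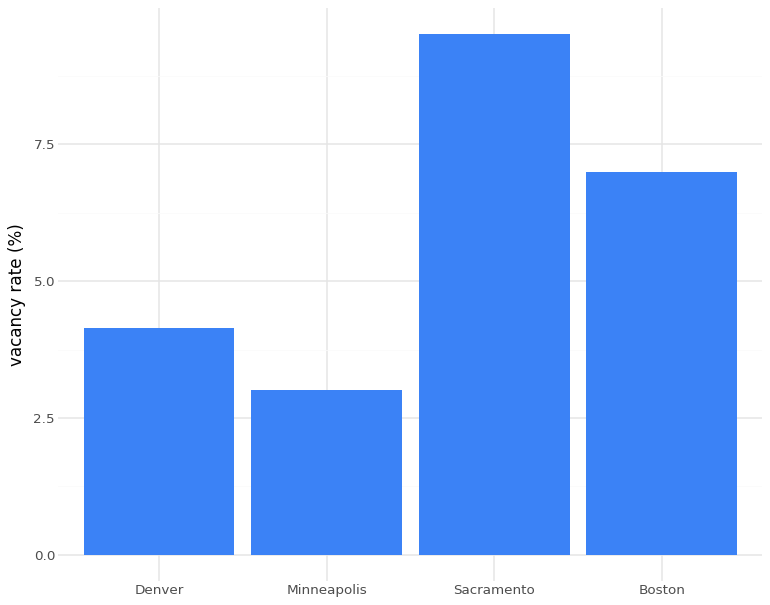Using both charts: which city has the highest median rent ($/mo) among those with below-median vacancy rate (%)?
Chart 2 median vacancy rate (%) ≈ 6; below-median cities: Denver, Minneapolis. Among those, Minneapolis has the highest median rent ($/mo) (≈ 3000).

Minneapolis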